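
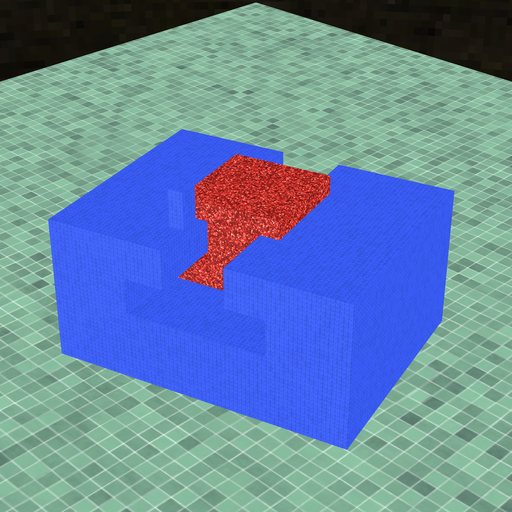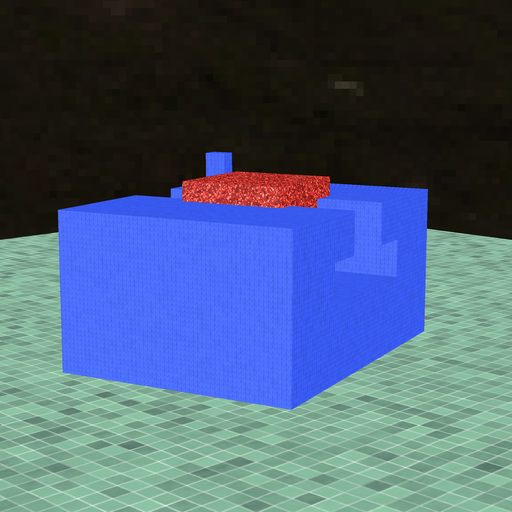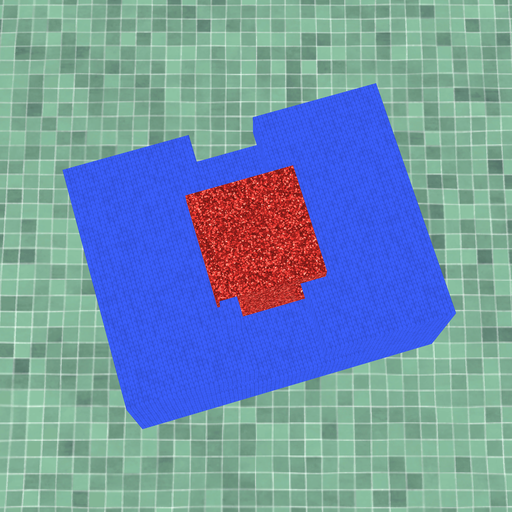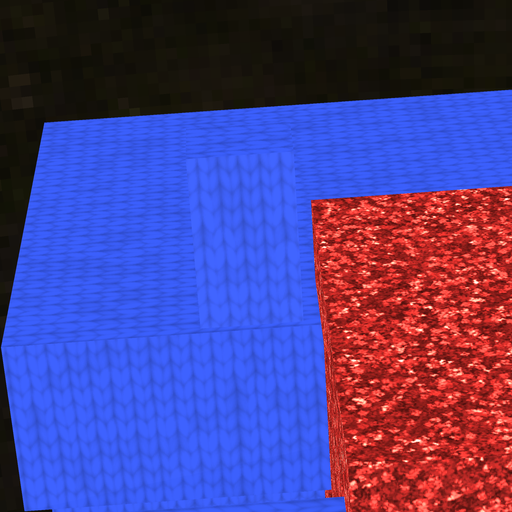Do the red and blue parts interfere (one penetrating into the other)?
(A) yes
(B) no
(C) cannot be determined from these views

(B) no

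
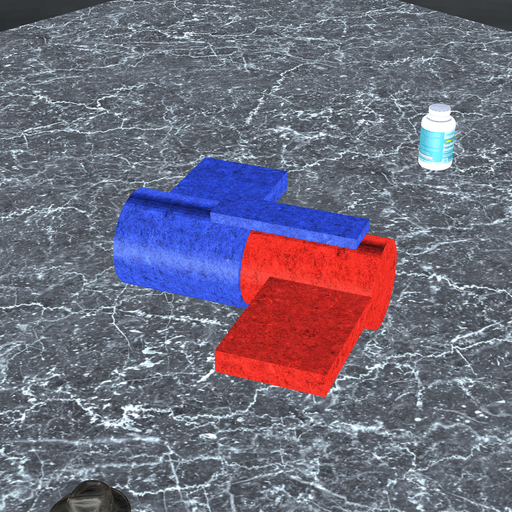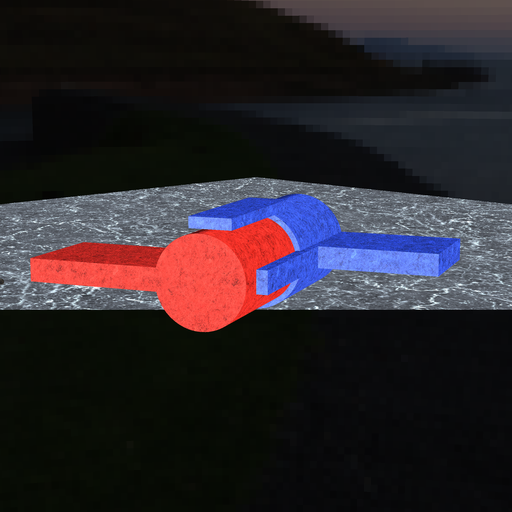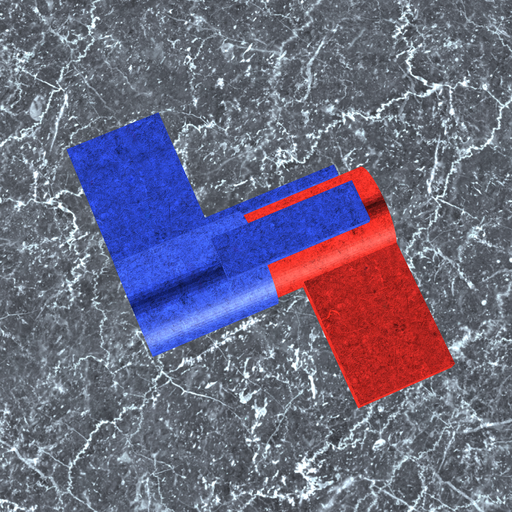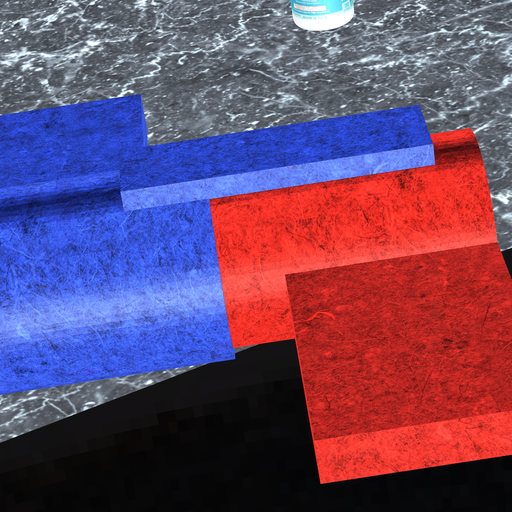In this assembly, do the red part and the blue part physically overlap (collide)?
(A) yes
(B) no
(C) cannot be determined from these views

(A) yes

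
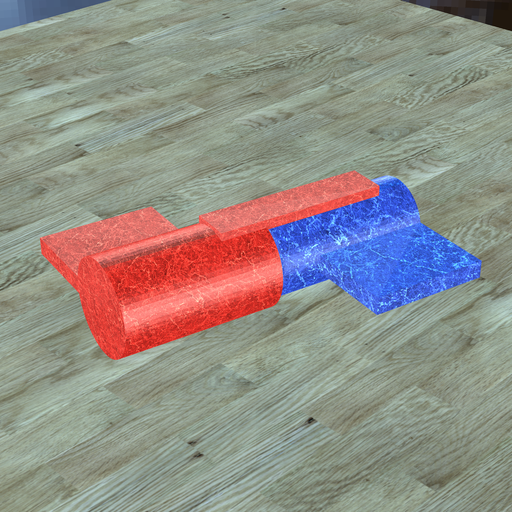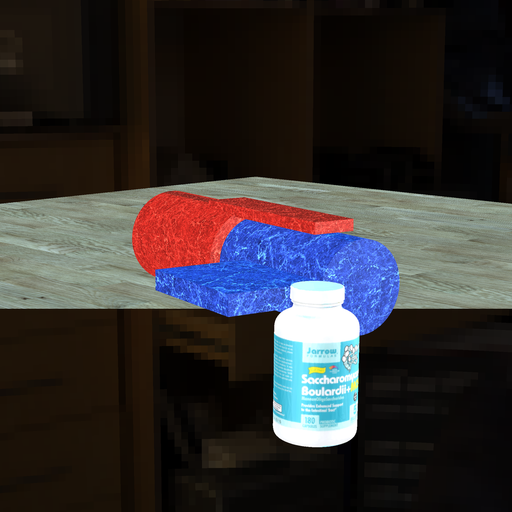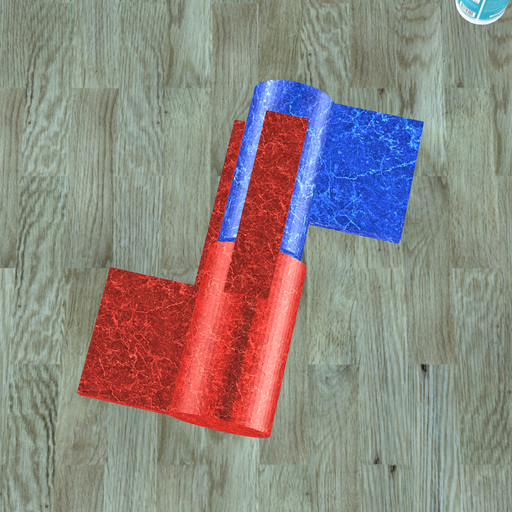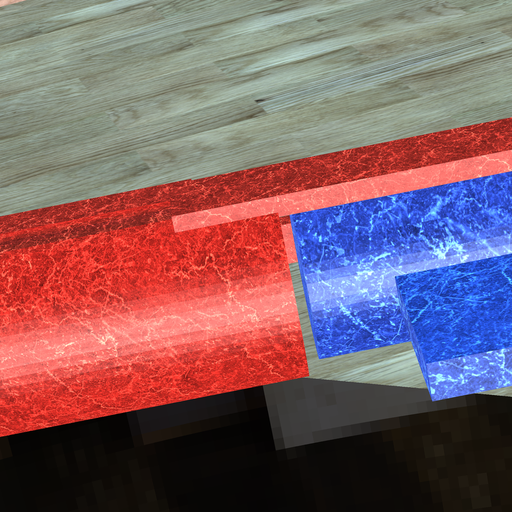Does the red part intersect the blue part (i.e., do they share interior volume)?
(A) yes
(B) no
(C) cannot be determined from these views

(B) no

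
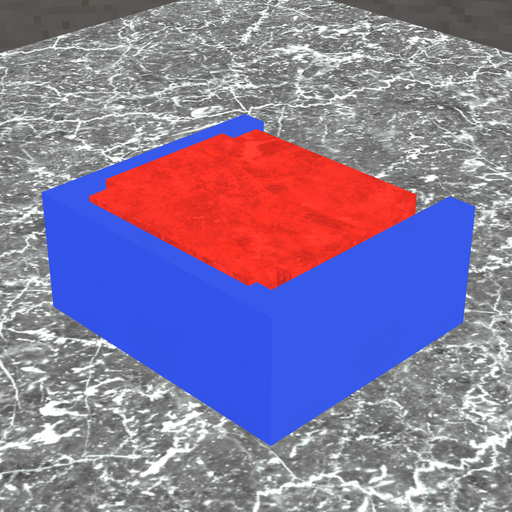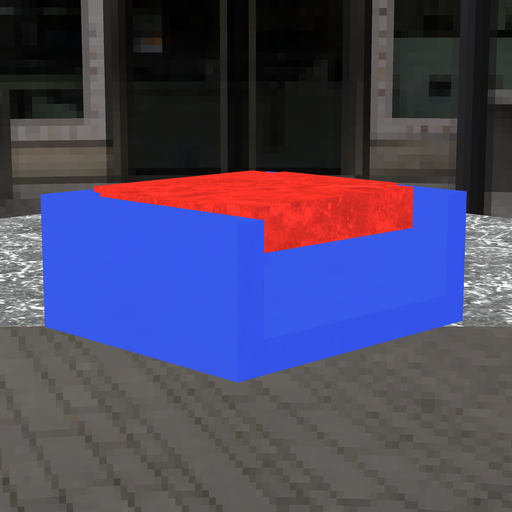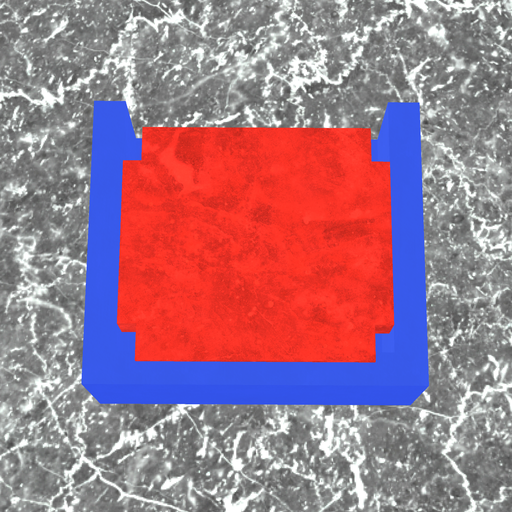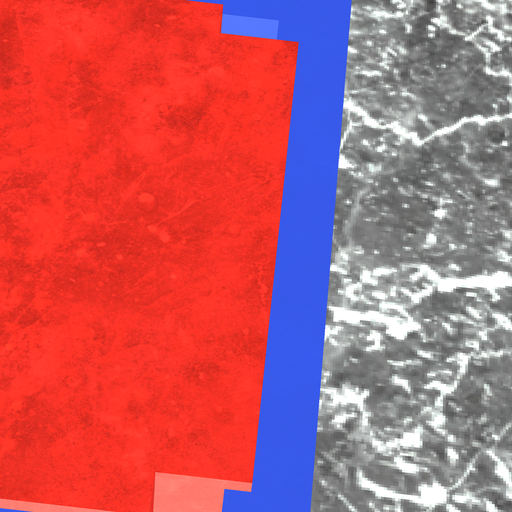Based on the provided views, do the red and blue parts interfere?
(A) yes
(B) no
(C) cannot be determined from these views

(A) yes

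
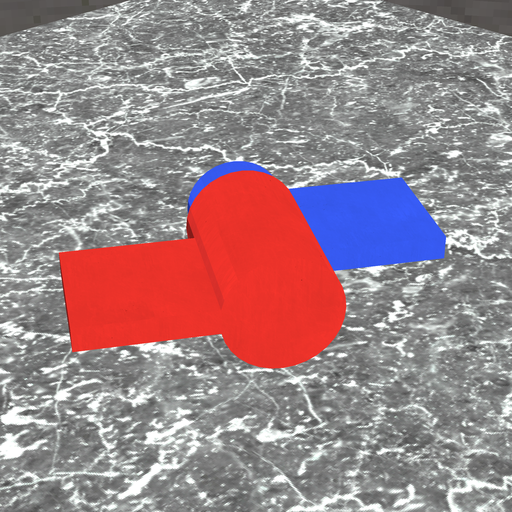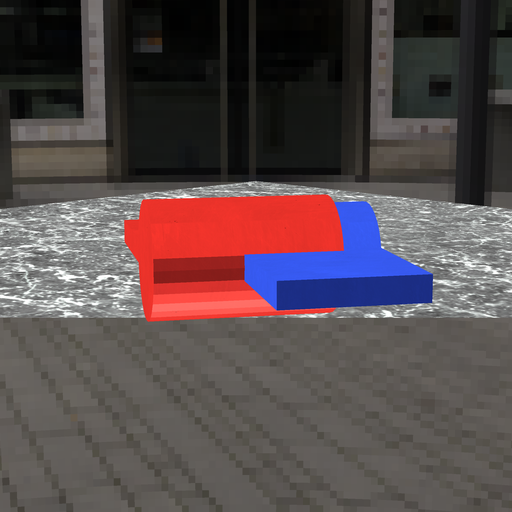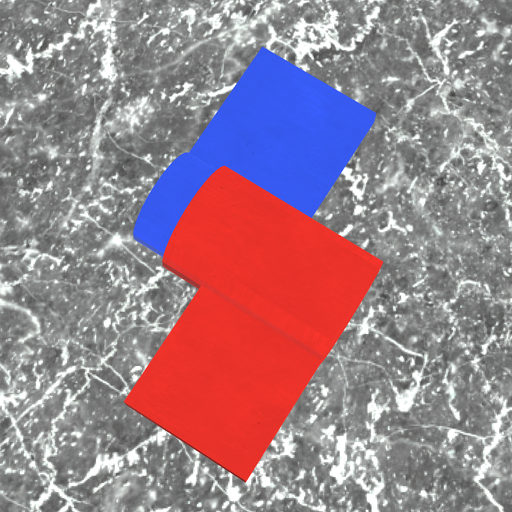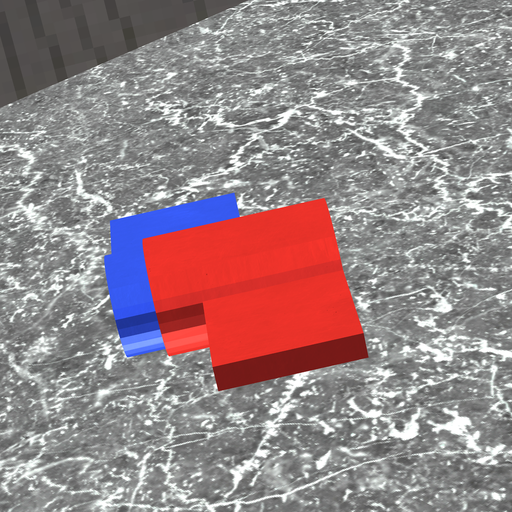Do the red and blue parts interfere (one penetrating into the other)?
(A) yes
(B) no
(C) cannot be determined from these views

(A) yes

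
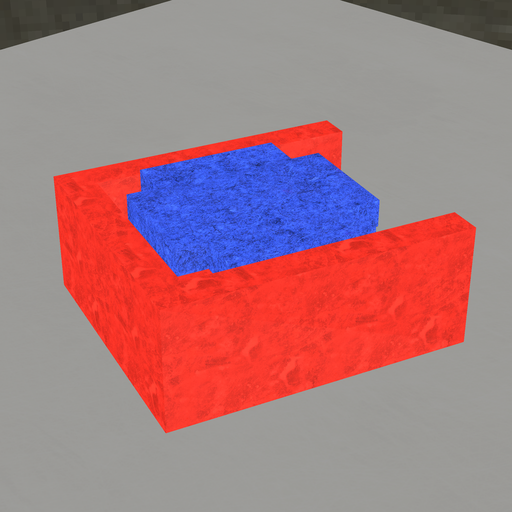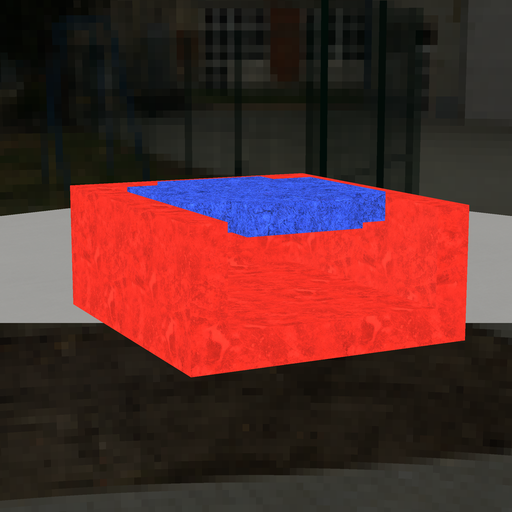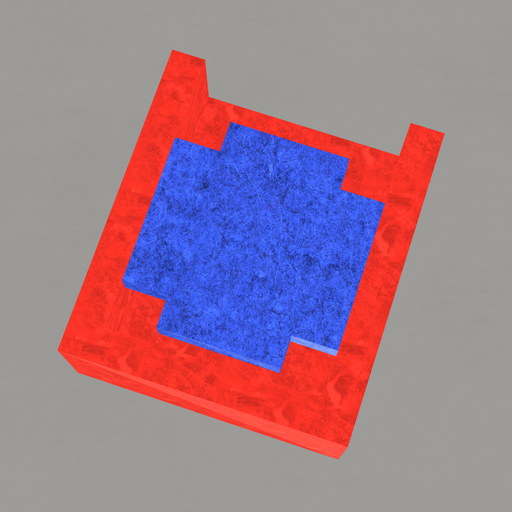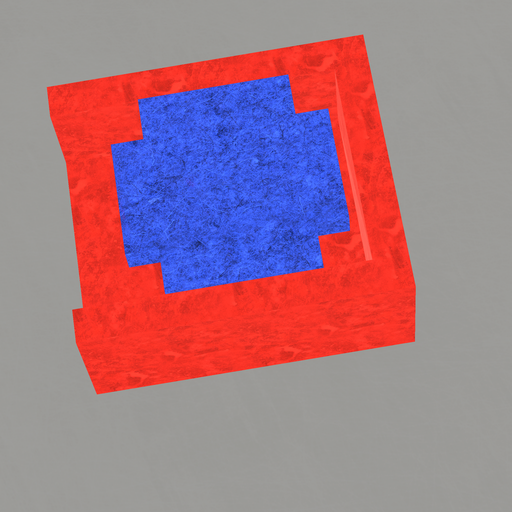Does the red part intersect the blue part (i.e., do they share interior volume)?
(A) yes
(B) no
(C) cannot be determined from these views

(B) no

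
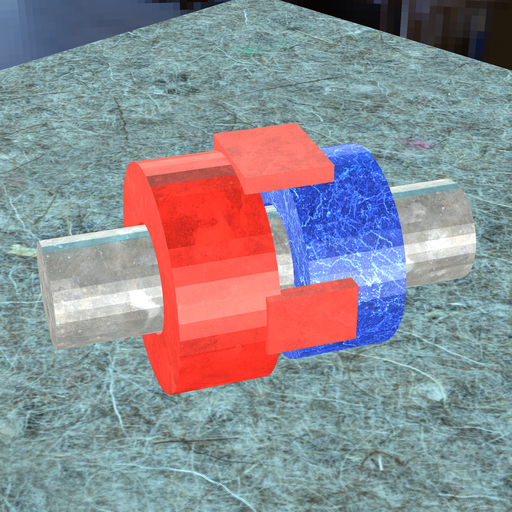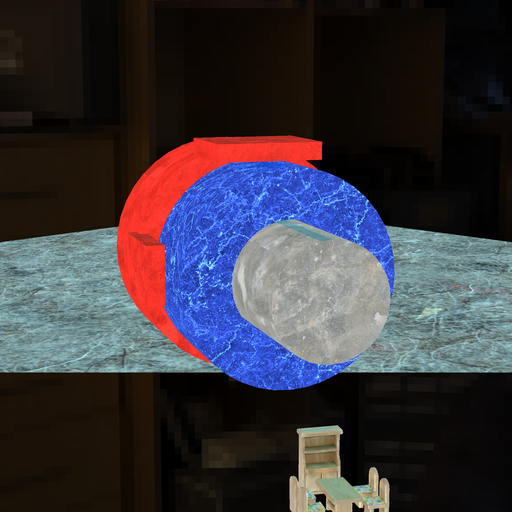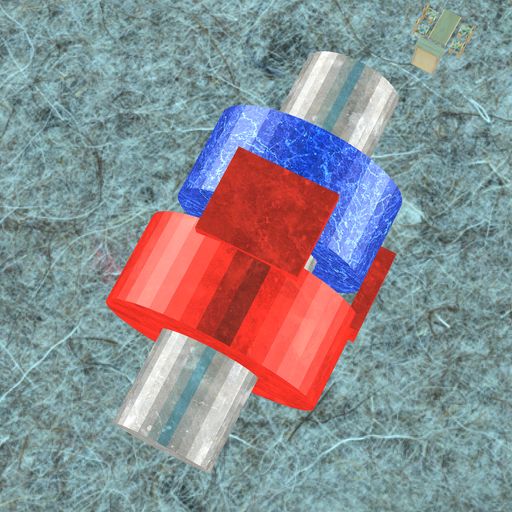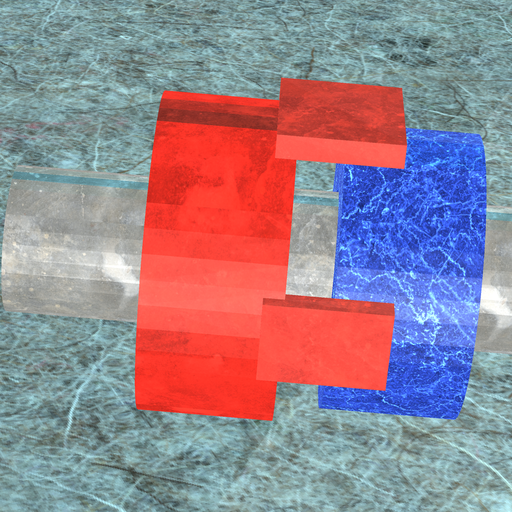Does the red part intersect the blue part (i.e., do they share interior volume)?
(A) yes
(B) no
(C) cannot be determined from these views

(B) no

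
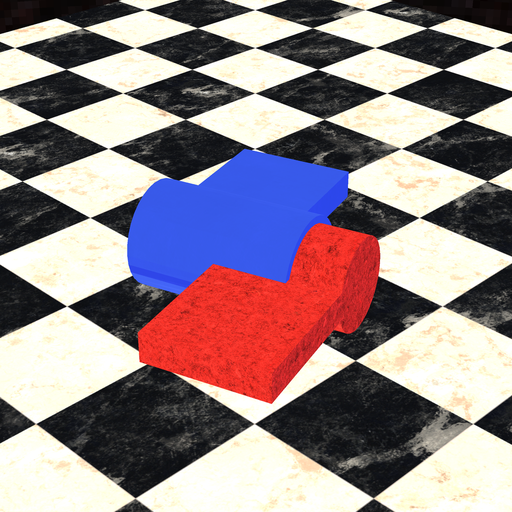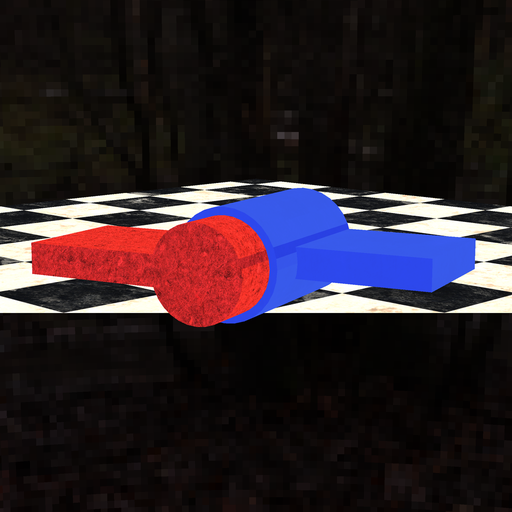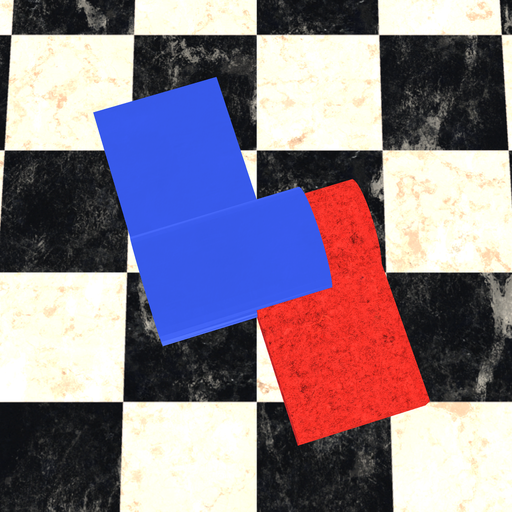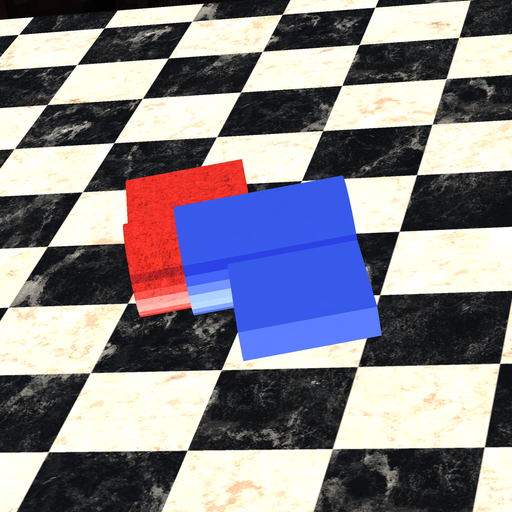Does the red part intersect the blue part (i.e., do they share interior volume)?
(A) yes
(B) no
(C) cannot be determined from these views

(A) yes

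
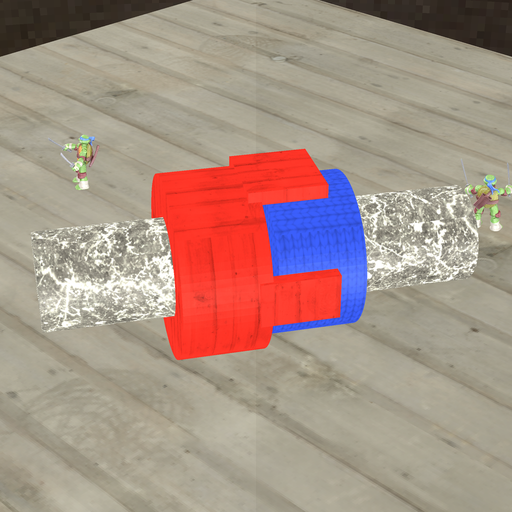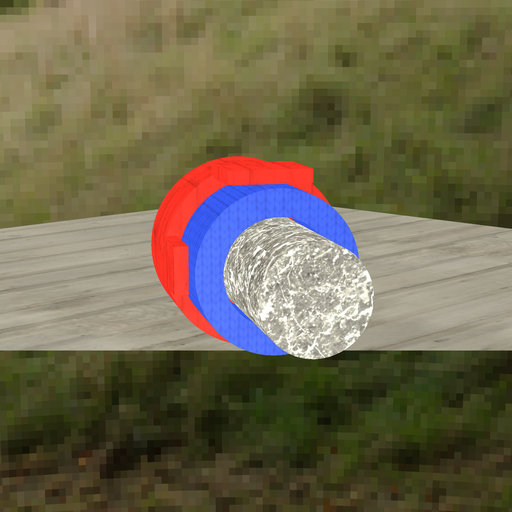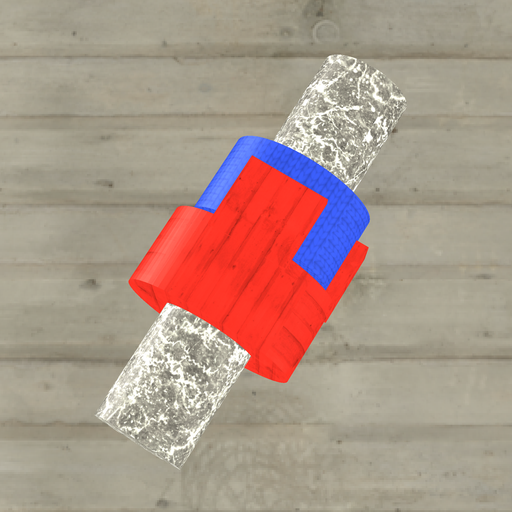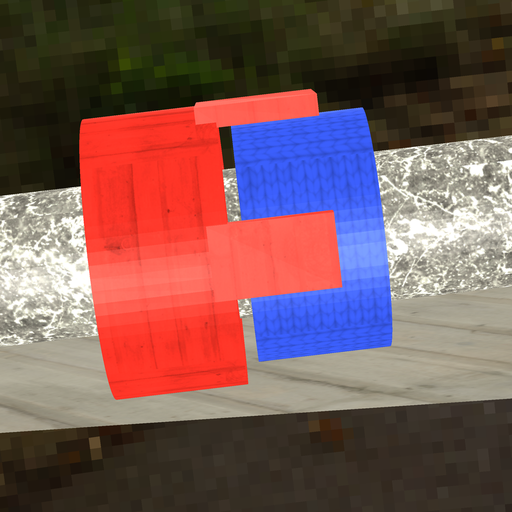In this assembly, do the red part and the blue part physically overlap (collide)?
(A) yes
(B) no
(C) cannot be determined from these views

(B) no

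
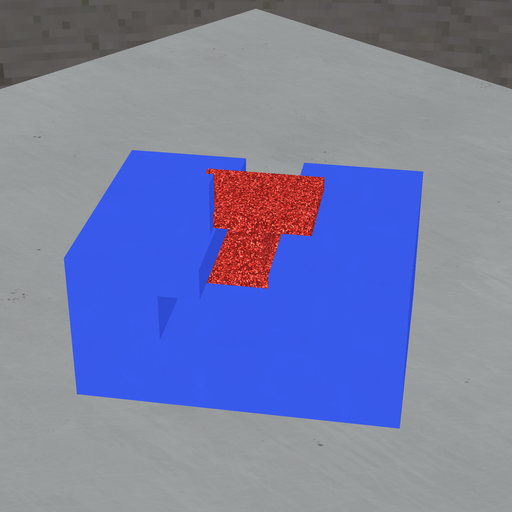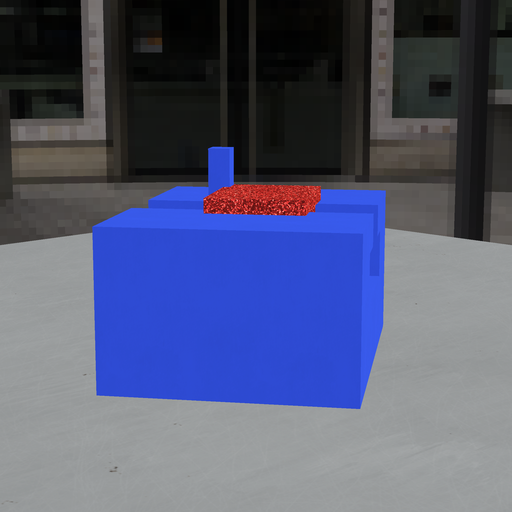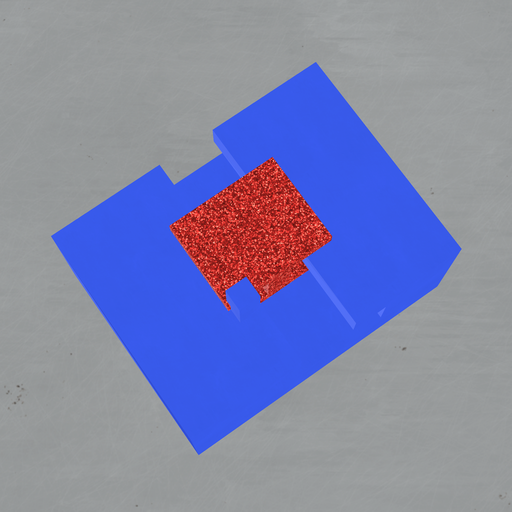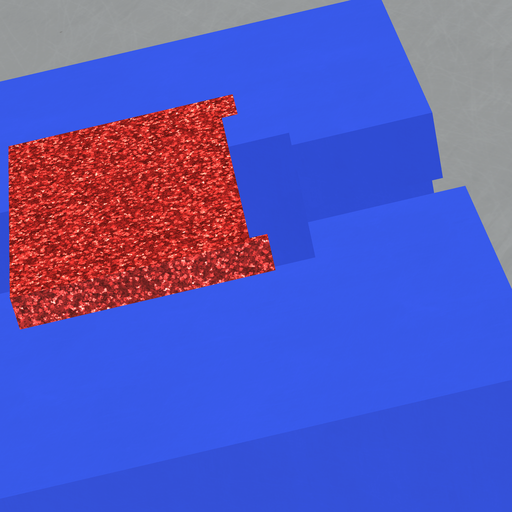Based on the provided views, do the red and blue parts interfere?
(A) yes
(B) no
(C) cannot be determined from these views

(A) yes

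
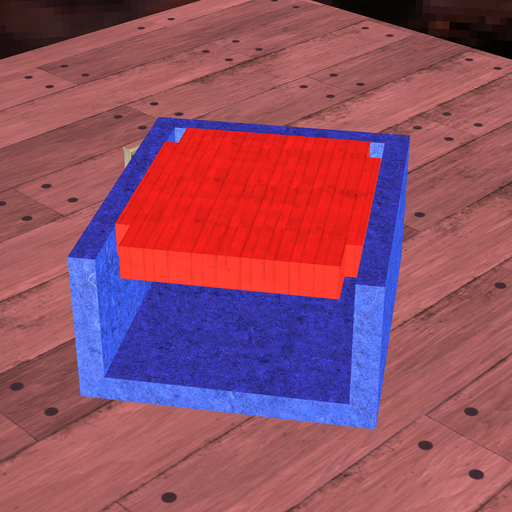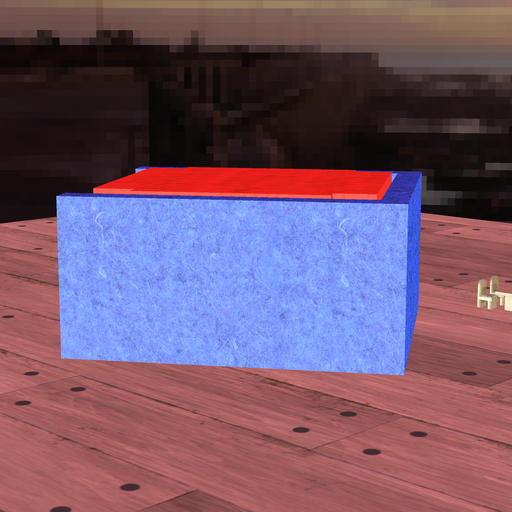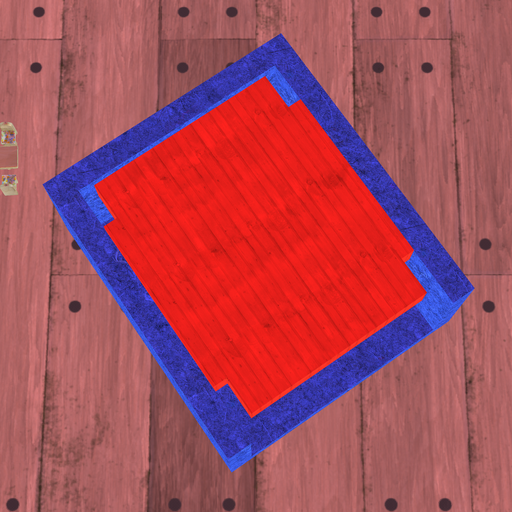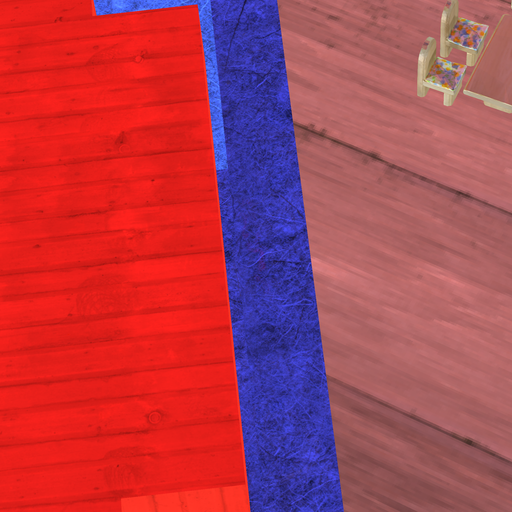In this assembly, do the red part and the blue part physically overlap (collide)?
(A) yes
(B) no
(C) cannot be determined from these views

(B) no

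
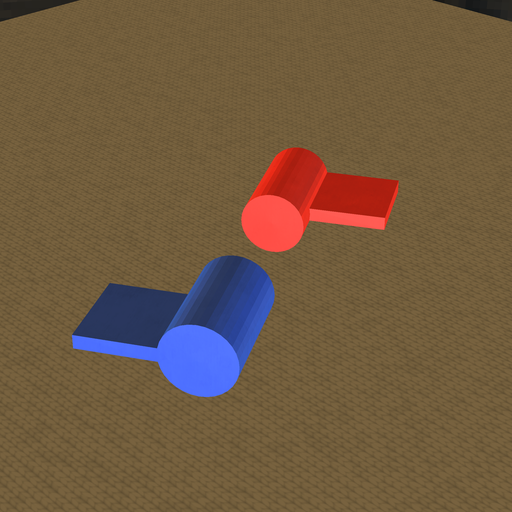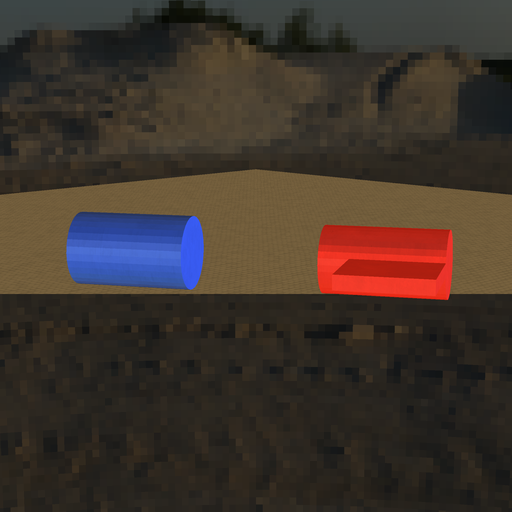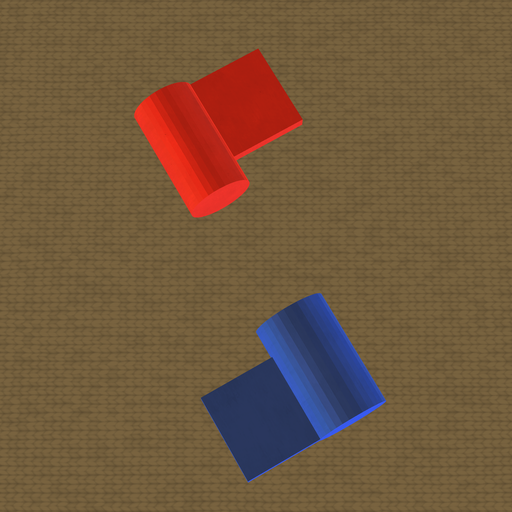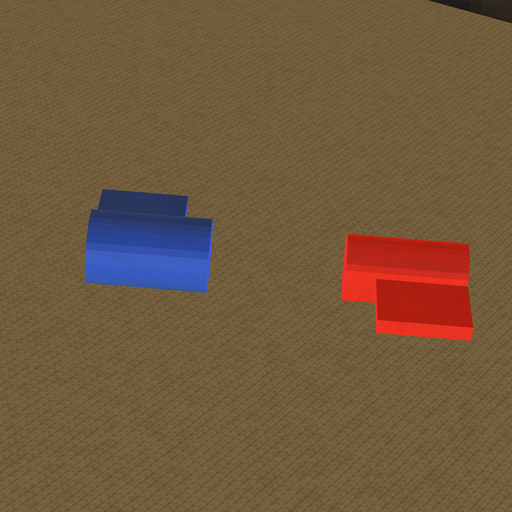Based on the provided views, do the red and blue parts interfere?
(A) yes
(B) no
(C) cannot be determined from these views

(B) no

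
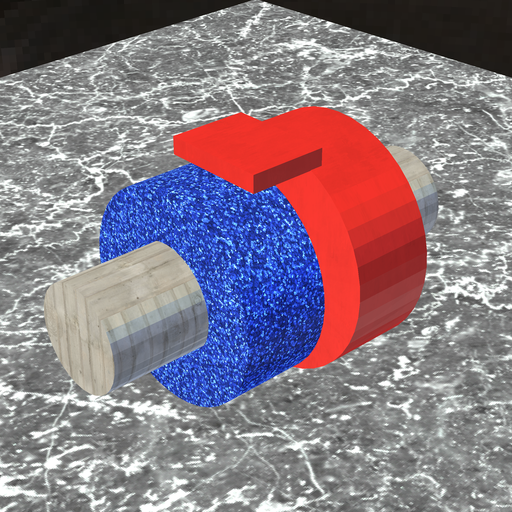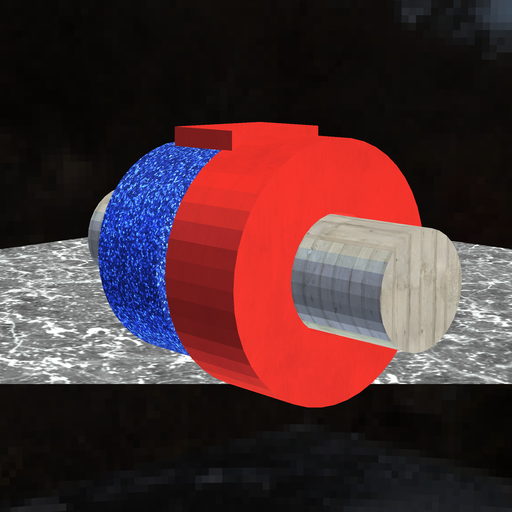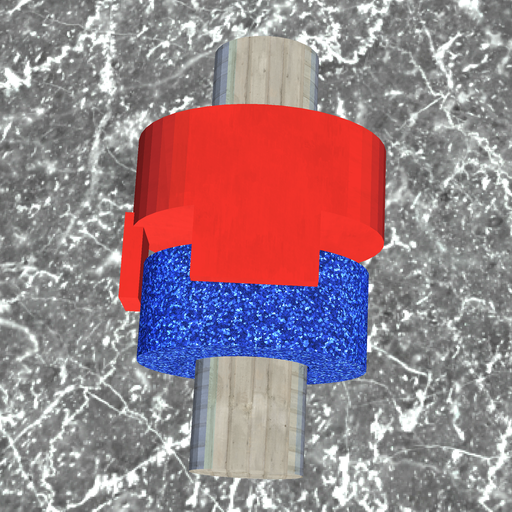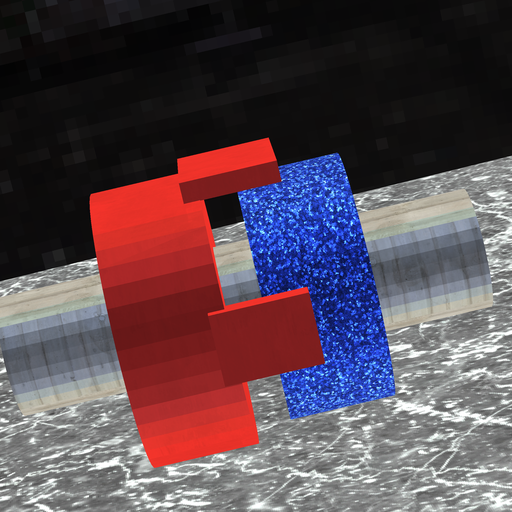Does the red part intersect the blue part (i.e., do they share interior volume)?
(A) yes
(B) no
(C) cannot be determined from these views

(B) no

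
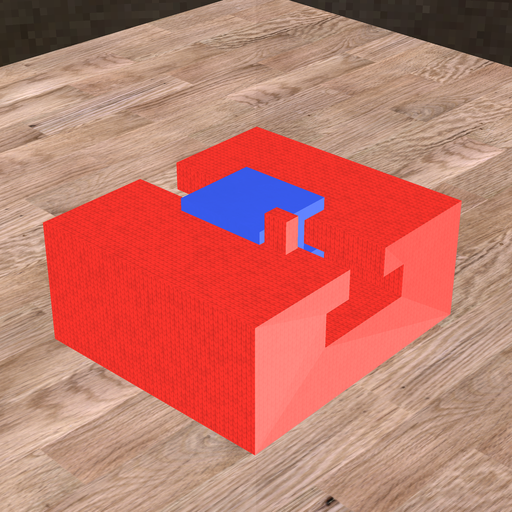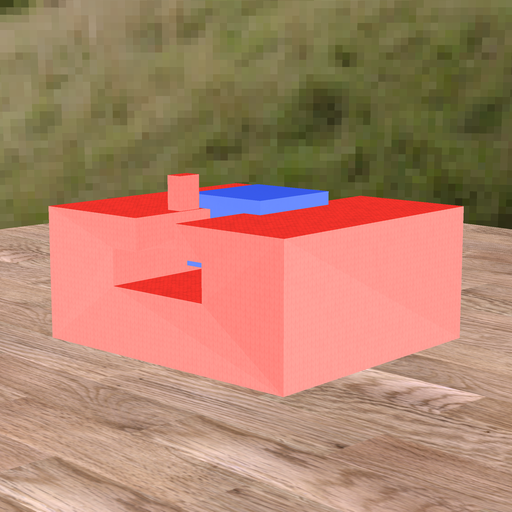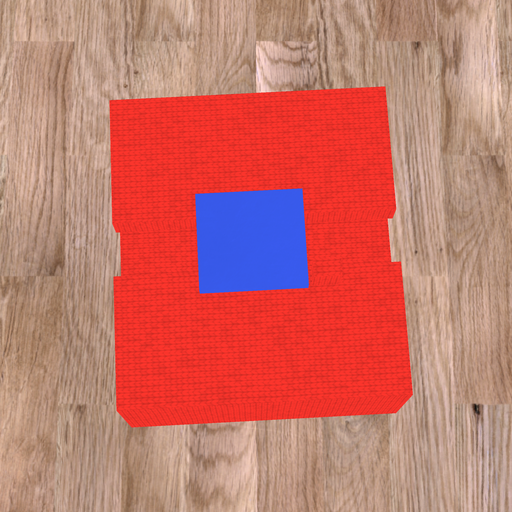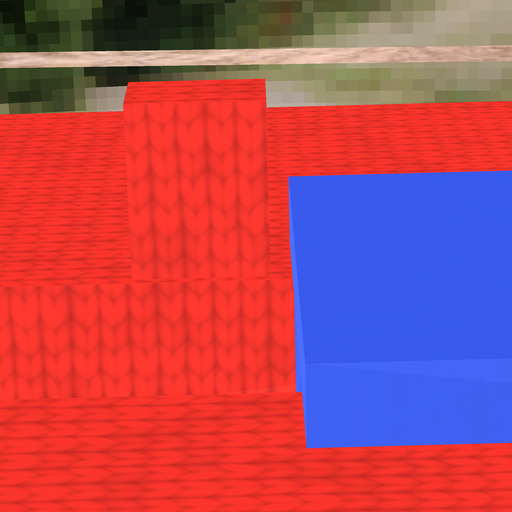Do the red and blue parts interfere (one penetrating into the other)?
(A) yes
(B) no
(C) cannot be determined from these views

(B) no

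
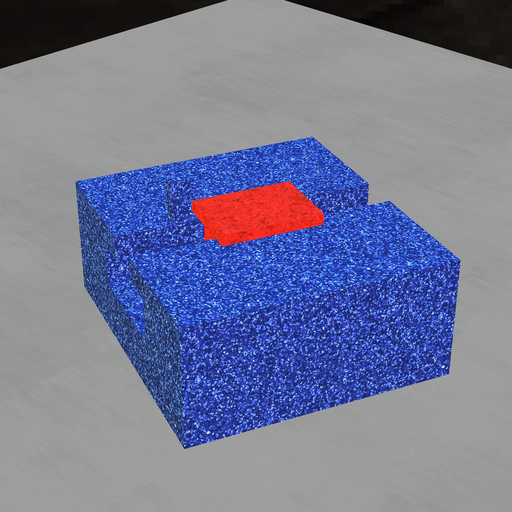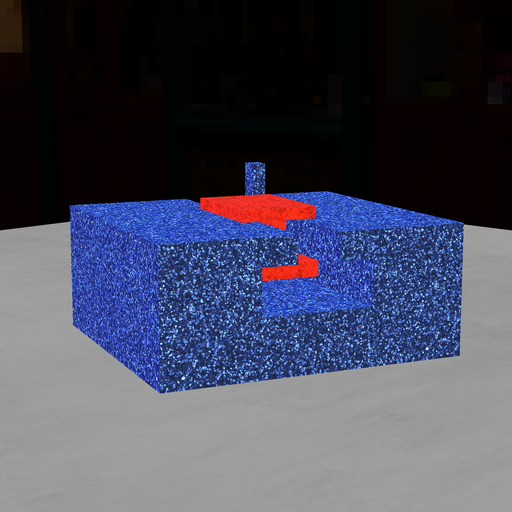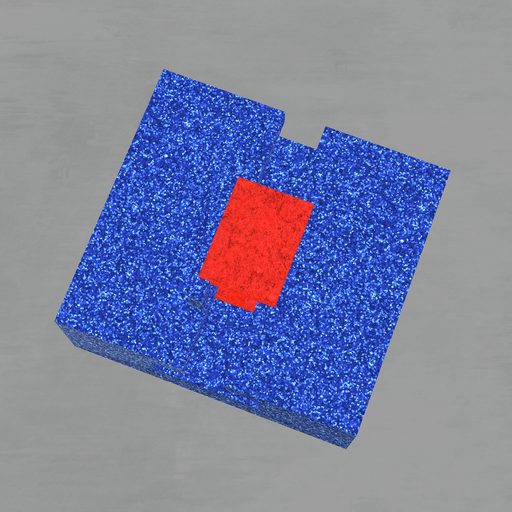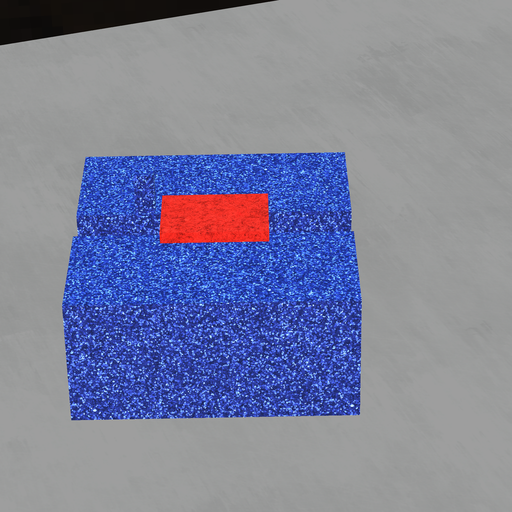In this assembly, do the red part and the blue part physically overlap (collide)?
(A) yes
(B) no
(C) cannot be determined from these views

(B) no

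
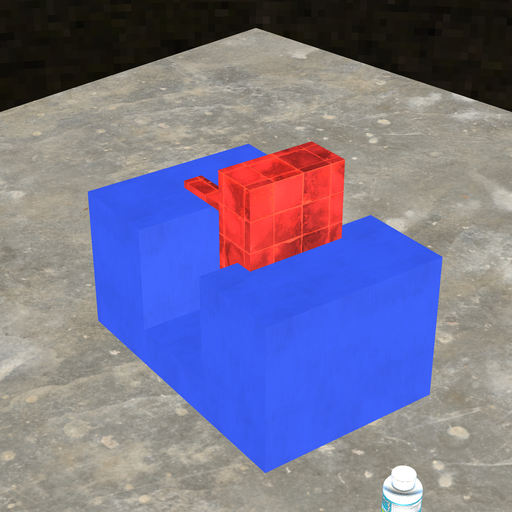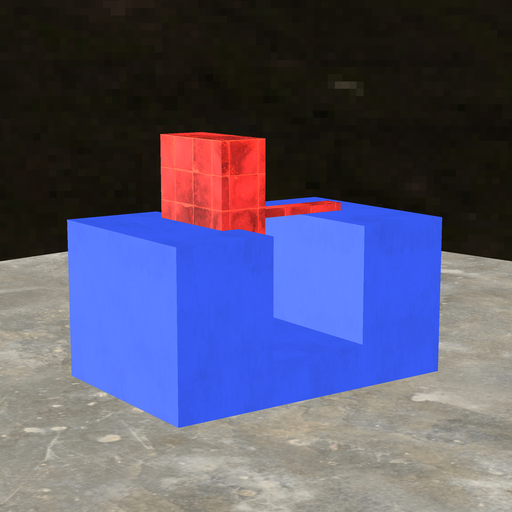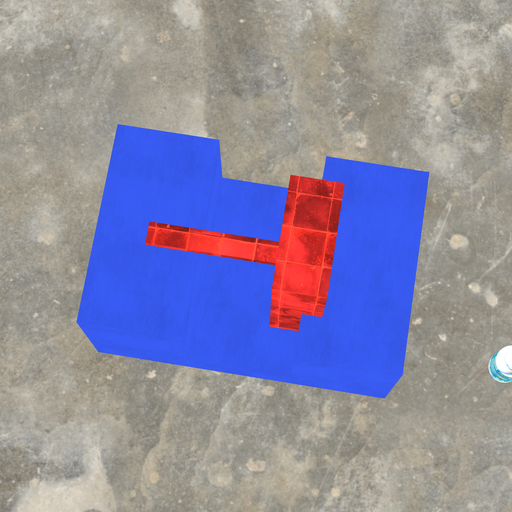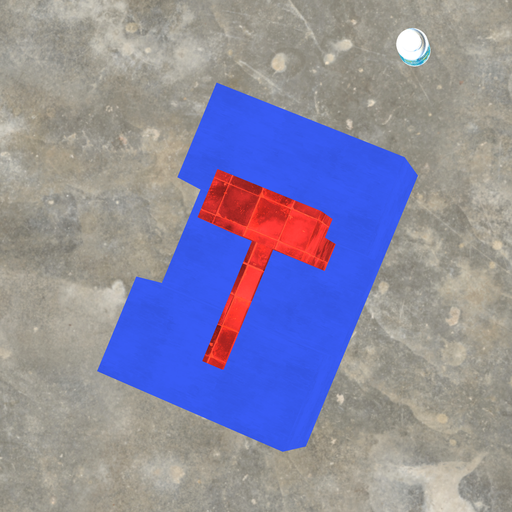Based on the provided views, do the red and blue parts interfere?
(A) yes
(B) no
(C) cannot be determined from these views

(A) yes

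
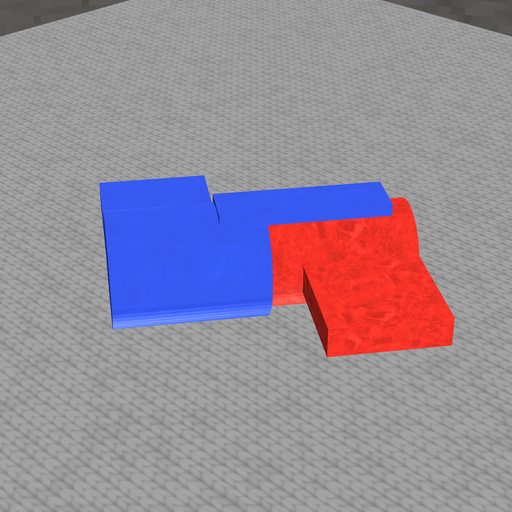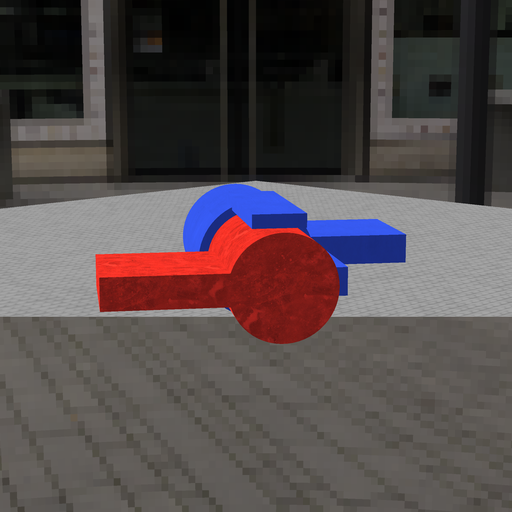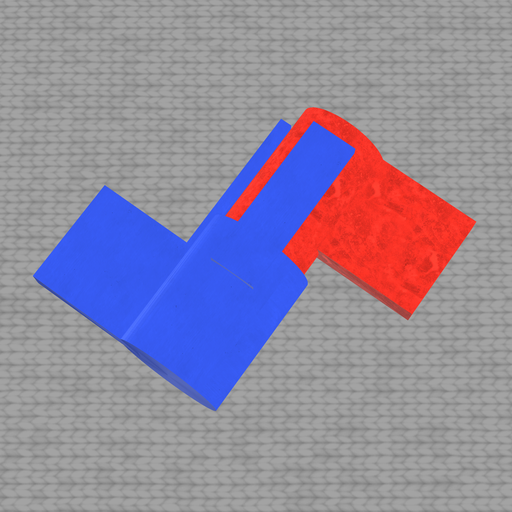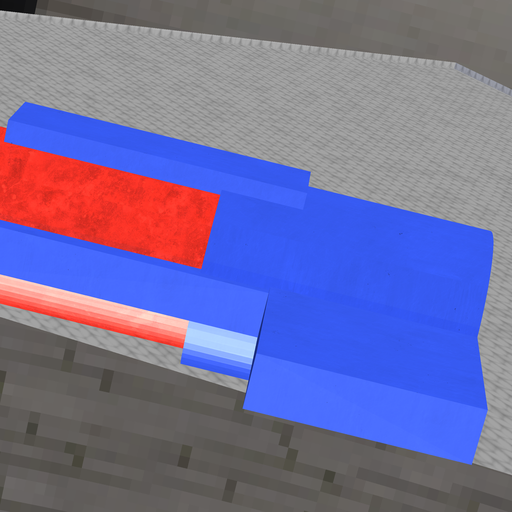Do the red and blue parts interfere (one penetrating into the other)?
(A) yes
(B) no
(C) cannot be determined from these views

(A) yes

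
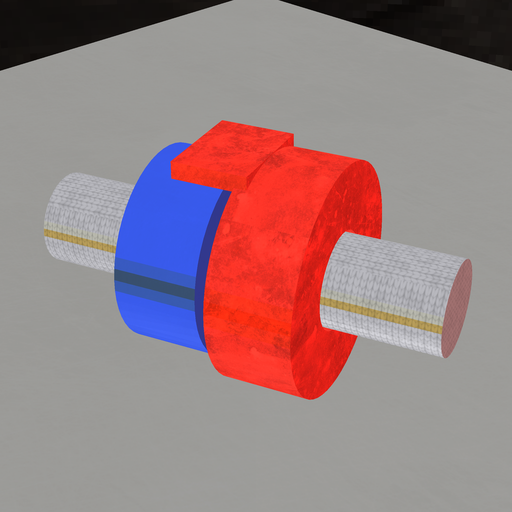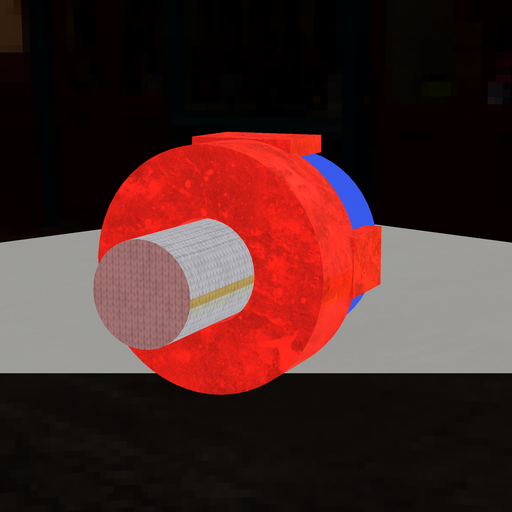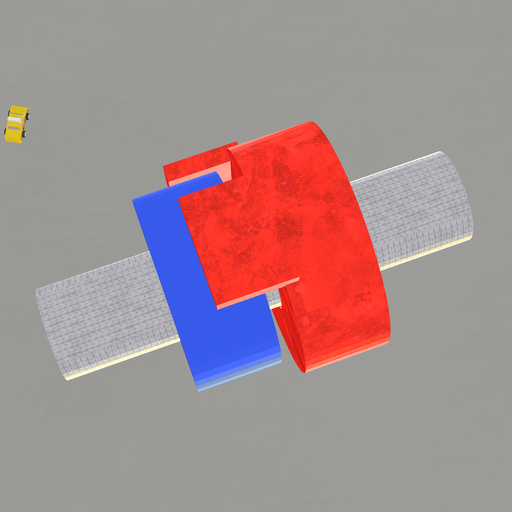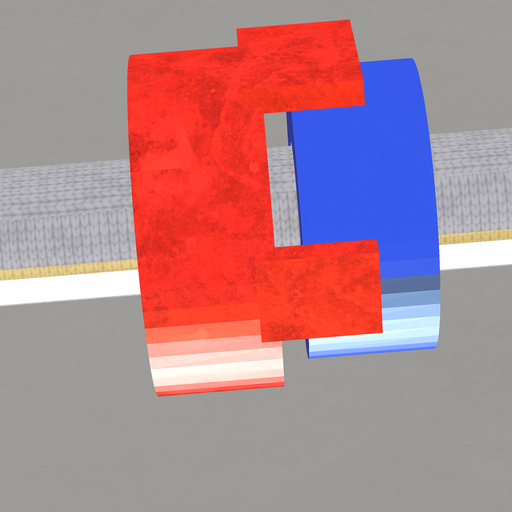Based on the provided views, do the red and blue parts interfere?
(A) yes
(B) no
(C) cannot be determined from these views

(B) no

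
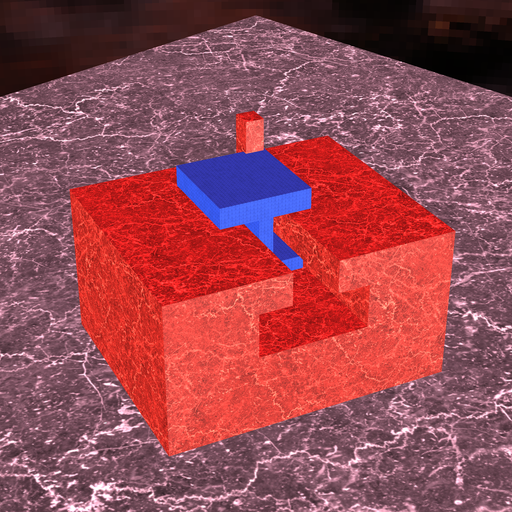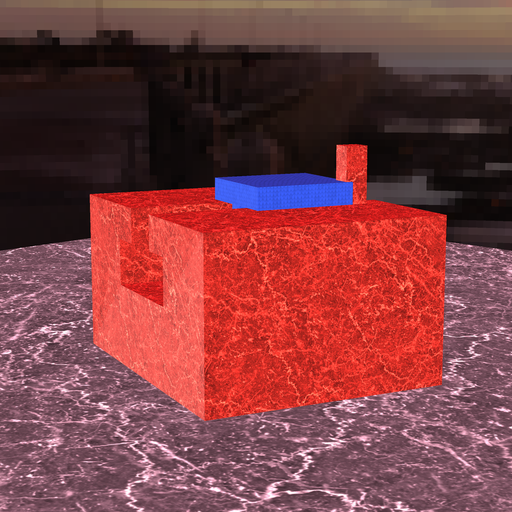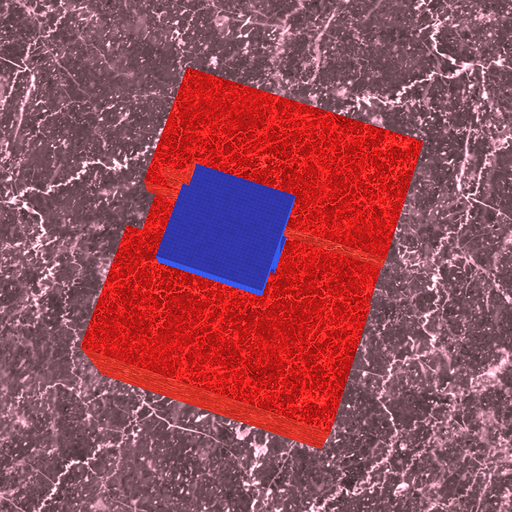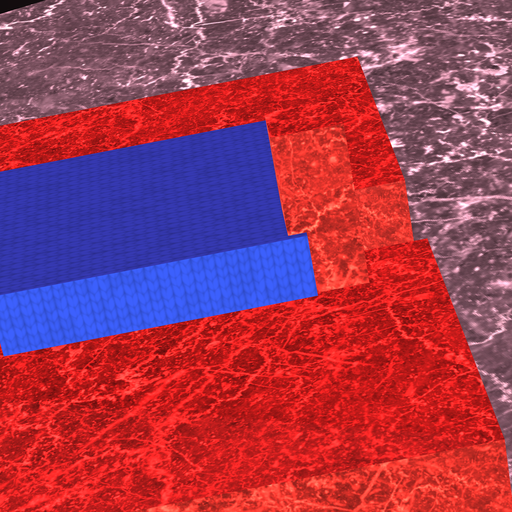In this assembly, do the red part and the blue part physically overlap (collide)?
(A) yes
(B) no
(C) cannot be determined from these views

(A) yes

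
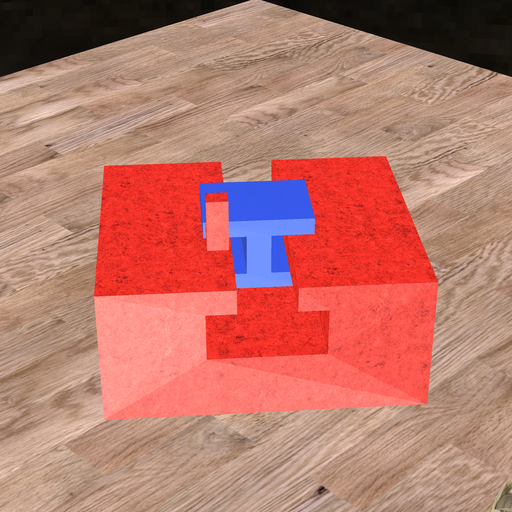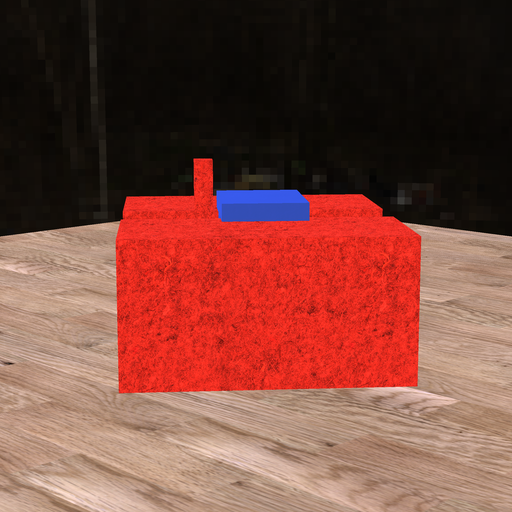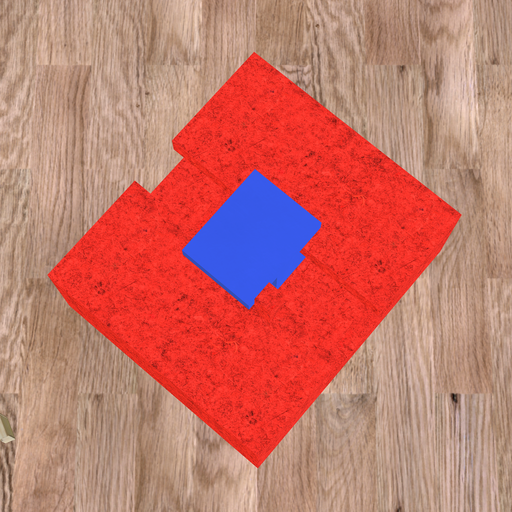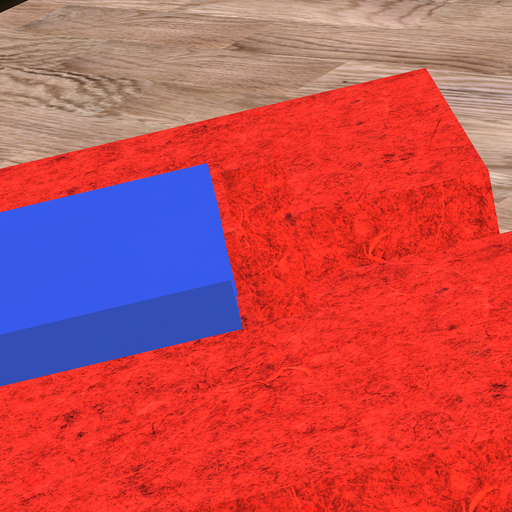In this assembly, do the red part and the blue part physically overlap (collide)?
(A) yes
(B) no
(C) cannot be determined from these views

(B) no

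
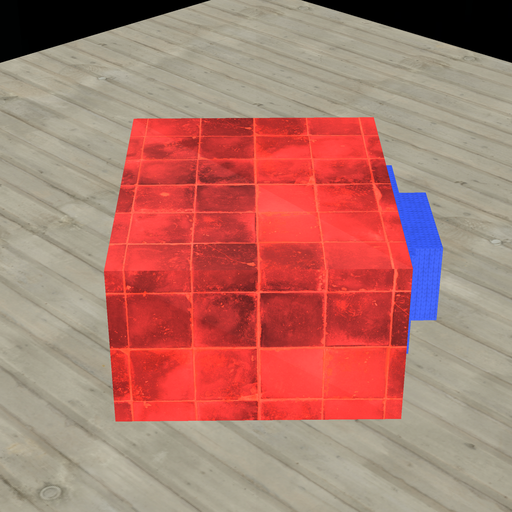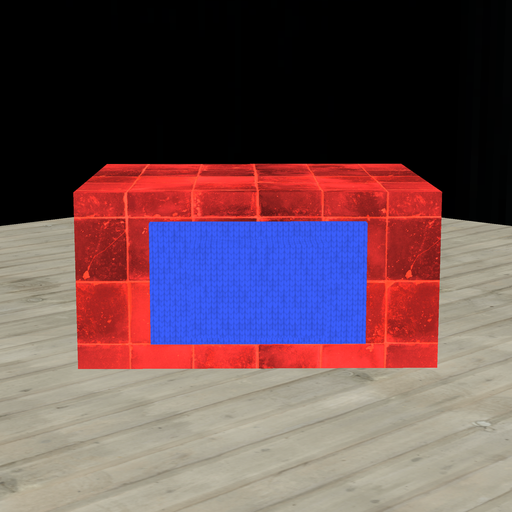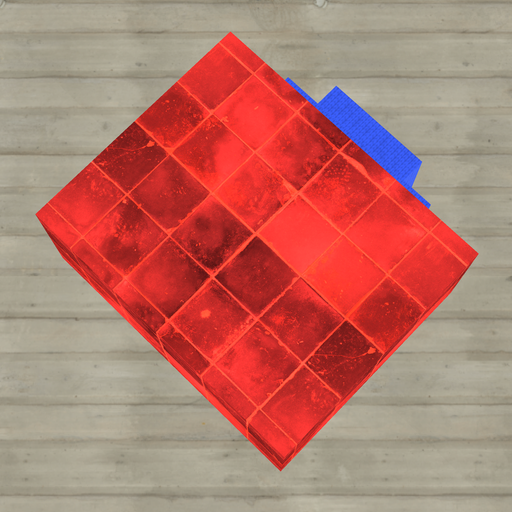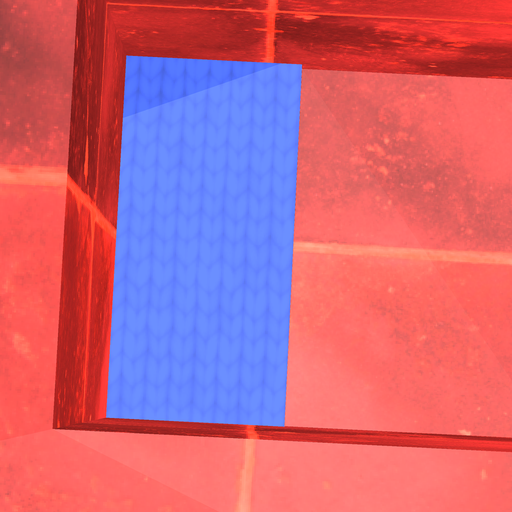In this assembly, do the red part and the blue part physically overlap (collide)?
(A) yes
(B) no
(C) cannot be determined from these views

(A) yes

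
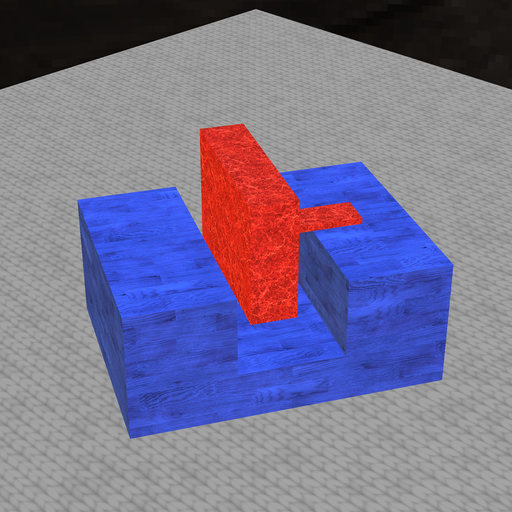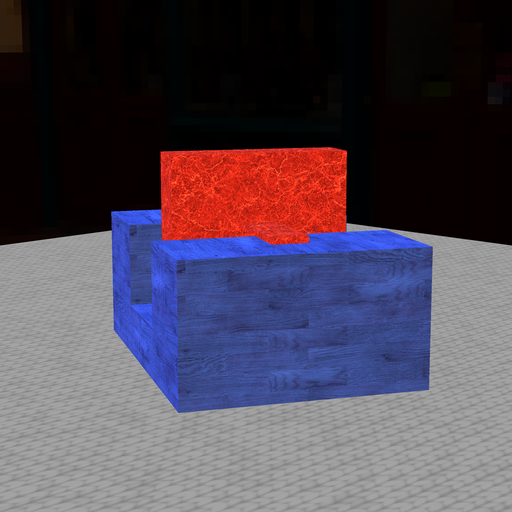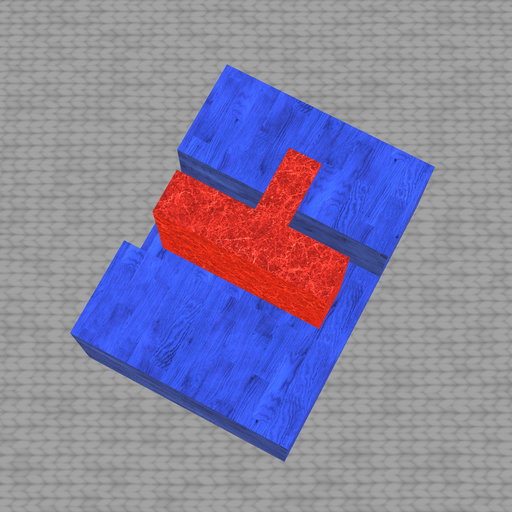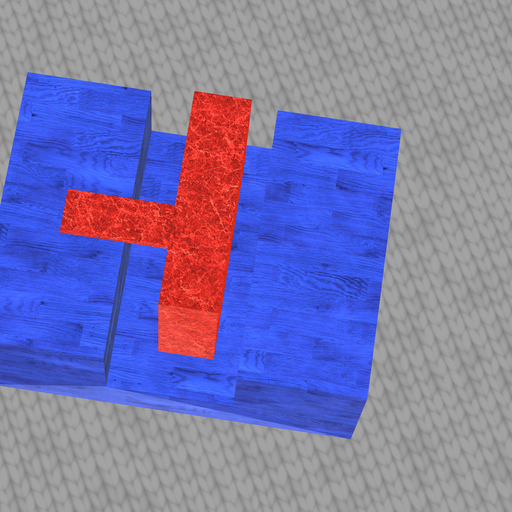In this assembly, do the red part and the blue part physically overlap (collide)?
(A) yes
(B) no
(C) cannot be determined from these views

(B) no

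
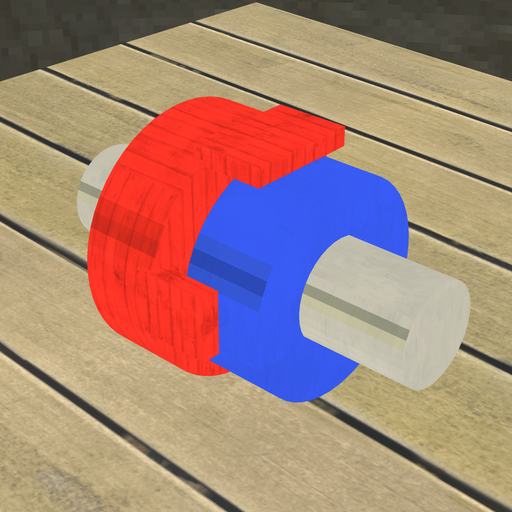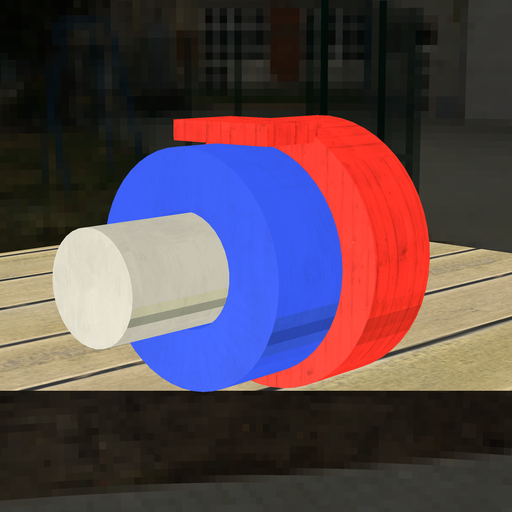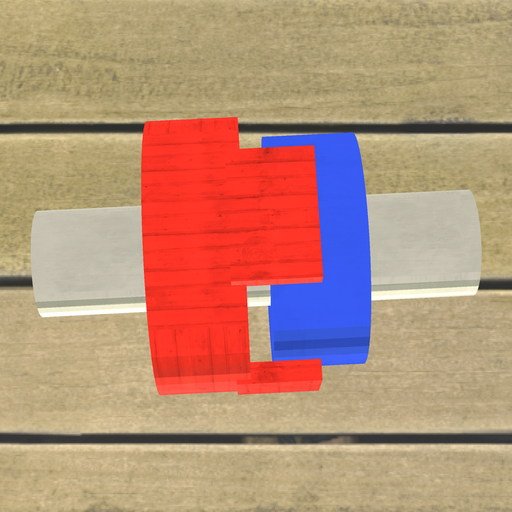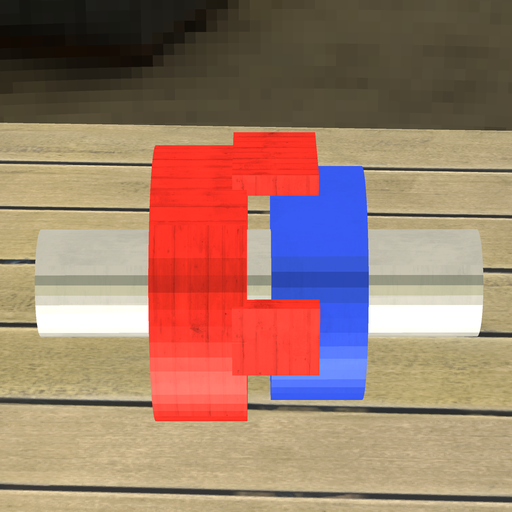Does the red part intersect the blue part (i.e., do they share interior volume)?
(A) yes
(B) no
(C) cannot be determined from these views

(B) no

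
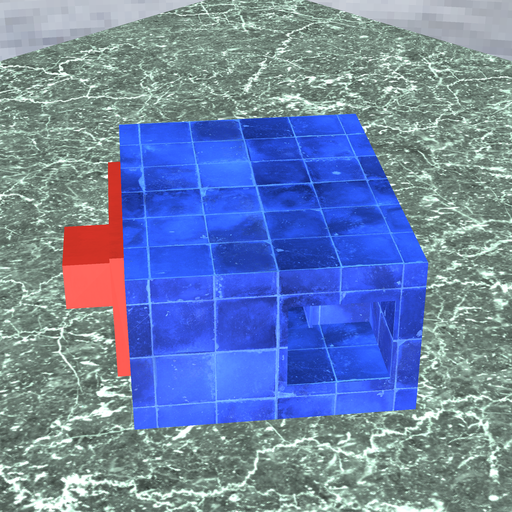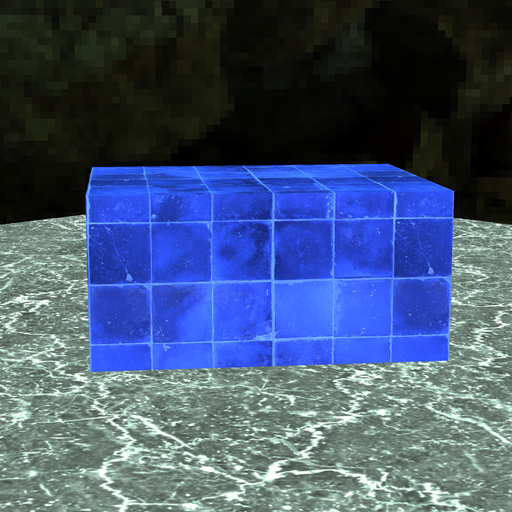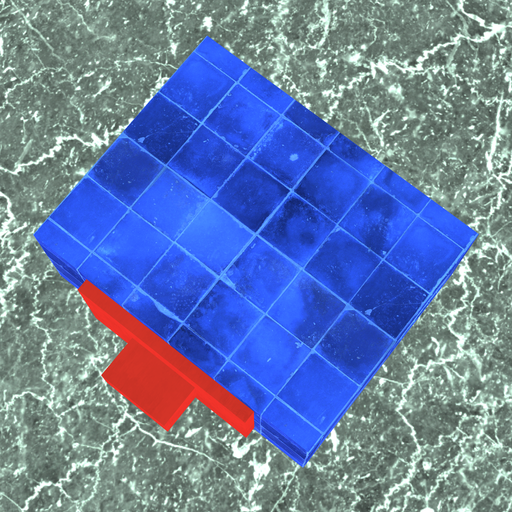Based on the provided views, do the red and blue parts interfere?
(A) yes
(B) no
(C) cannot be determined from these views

(C) cannot be determined from these views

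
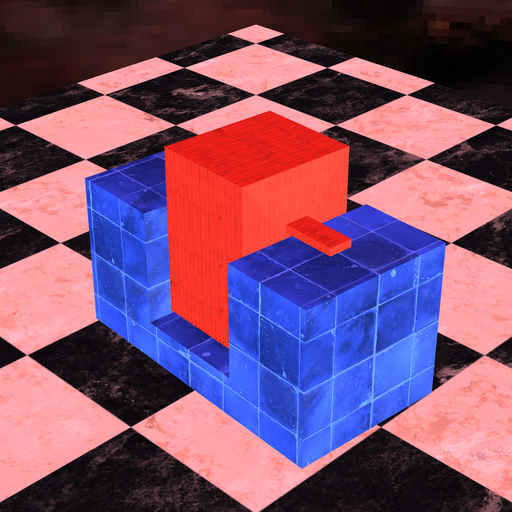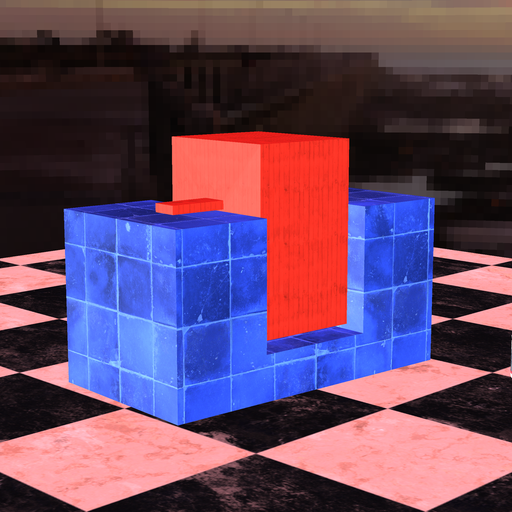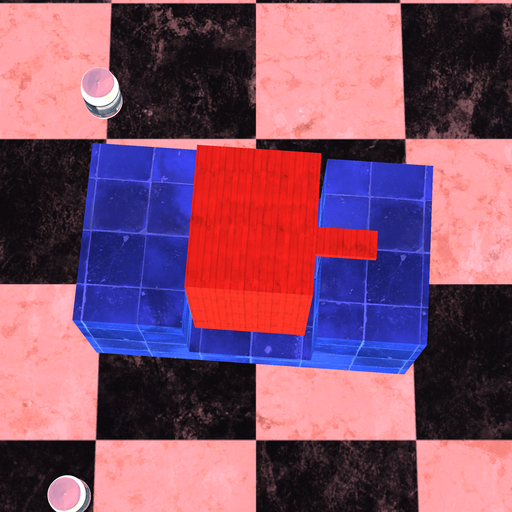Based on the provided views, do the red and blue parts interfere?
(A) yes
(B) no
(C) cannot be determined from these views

(B) no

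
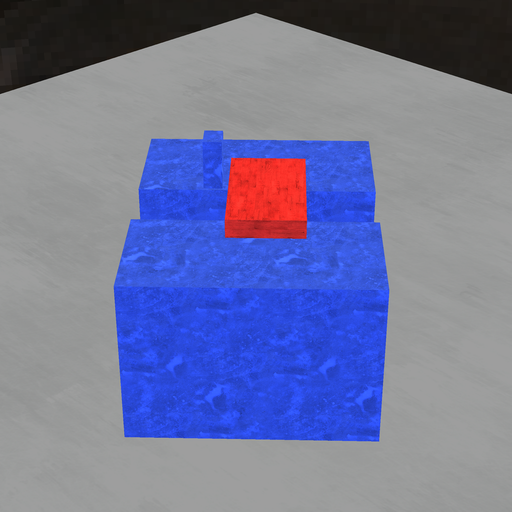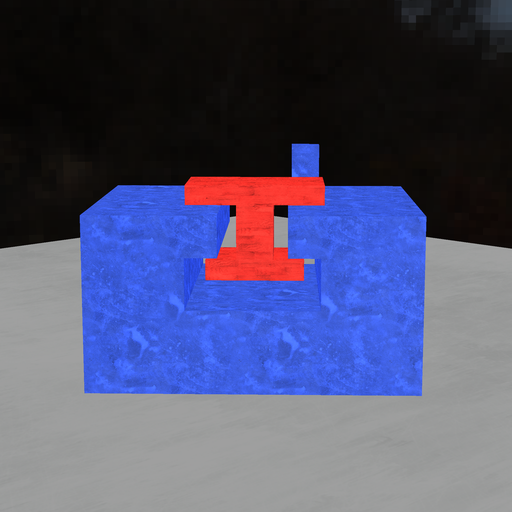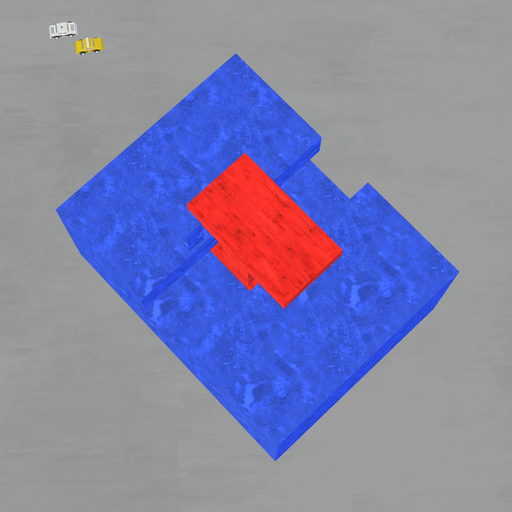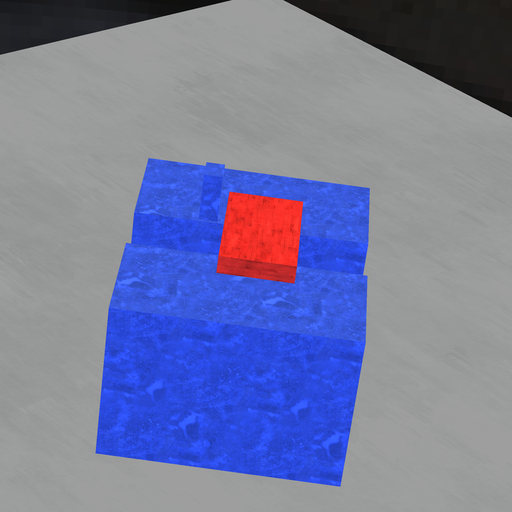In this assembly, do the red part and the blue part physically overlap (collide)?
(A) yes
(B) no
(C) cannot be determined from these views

(B) no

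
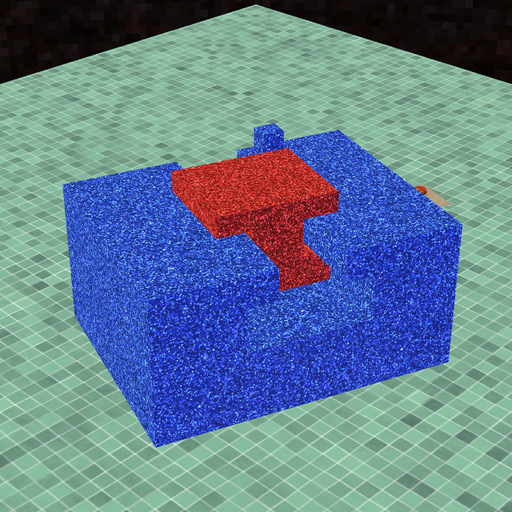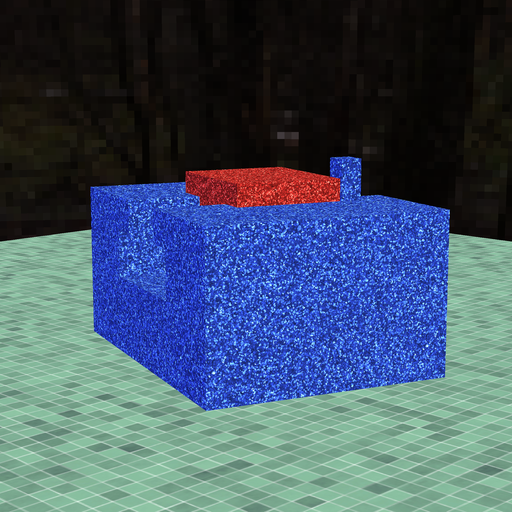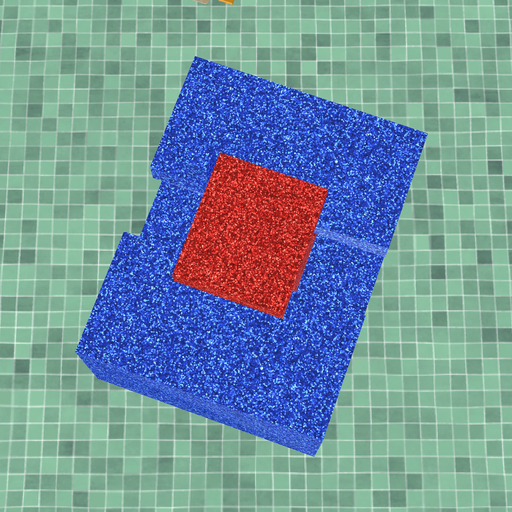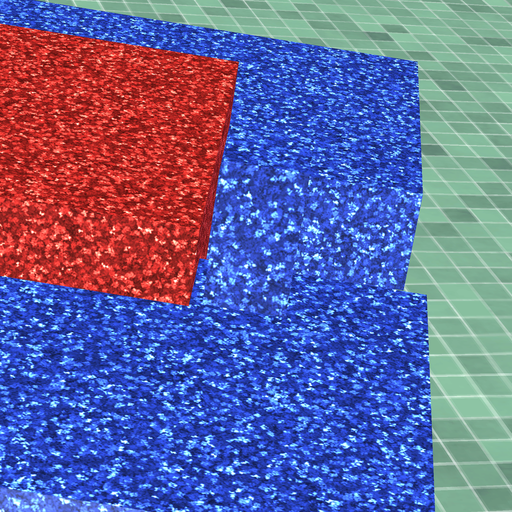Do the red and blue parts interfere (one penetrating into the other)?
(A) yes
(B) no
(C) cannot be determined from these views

(B) no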